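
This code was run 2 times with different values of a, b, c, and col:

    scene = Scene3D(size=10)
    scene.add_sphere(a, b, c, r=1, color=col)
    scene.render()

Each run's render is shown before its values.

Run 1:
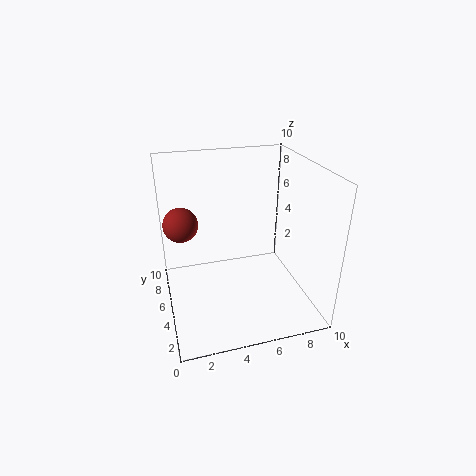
a = 1, b = 3, c = 7.5, col = 'brown'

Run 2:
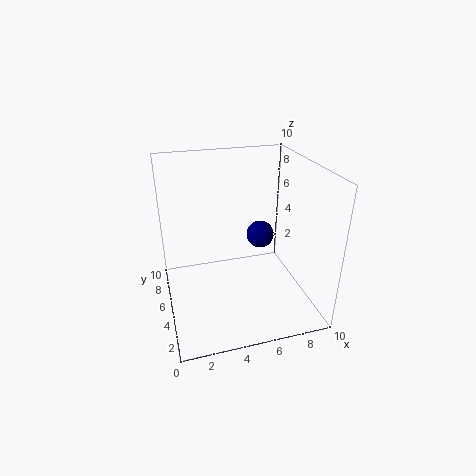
a = 7, b = 6, c = 4.5, col = 'navy'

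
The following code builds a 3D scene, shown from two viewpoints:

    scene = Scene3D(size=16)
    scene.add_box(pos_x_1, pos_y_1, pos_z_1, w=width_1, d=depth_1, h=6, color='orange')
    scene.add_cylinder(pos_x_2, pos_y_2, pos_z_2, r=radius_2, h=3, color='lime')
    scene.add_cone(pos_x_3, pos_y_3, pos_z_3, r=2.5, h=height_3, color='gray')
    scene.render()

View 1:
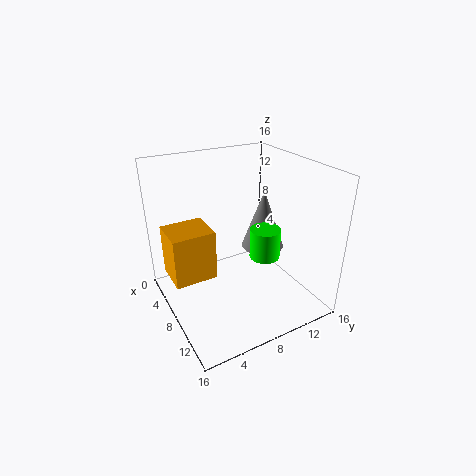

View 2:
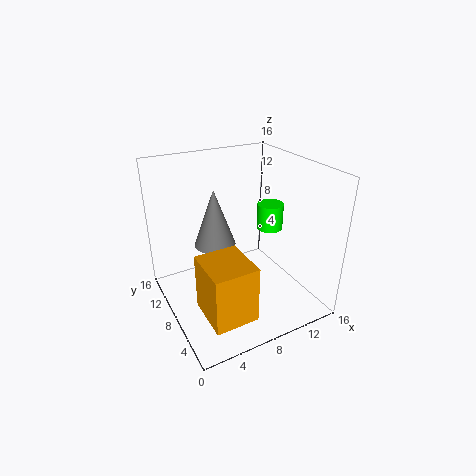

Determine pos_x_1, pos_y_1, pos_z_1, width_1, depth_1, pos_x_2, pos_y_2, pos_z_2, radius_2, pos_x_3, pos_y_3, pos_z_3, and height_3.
pos_x_1 = 2
pos_y_1 = 1
pos_z_1 = 2.5
width_1 = 4.5
depth_1 = 5
pos_x_2 = 12.5
pos_y_2 = 8.5
pos_z_2 = 8
radius_2 = 1.5
pos_x_3 = 7
pos_y_3 = 12
pos_z_3 = 5.5
height_3 = 7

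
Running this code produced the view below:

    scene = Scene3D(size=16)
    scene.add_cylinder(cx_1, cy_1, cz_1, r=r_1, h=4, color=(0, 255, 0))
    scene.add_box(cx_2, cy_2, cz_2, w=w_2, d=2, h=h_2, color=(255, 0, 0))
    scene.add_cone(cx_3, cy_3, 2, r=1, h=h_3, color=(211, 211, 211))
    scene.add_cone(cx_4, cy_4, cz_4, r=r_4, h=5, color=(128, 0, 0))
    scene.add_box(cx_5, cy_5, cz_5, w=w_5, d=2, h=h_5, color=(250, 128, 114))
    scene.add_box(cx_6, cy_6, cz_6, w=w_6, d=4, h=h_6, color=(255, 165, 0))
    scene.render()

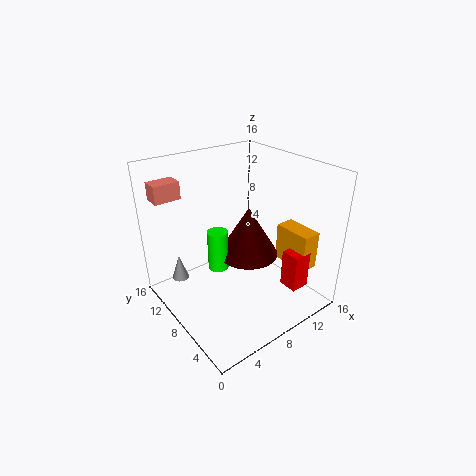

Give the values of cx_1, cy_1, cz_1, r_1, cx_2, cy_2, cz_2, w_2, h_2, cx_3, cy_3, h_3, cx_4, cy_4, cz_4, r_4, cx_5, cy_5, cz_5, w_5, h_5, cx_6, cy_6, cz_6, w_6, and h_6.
cx_1 = 4
cy_1 = 6
cz_1 = 7
r_1 = 1
cx_2 = 10
cy_2 = 1
cz_2 = 4
w_2 = 2
h_2 = 4
cx_3 = 3
cy_3 = 13
h_3 = 3
cx_4 = 7
cy_4 = 5
cz_4 = 8
r_4 = 3
cx_5 = 1
cy_5 = 13
cz_5 = 12
w_5 = 3
h_5 = 2
cx_6 = 11
cy_6 = 1
cz_6 = 6
w_6 = 2
h_6 = 4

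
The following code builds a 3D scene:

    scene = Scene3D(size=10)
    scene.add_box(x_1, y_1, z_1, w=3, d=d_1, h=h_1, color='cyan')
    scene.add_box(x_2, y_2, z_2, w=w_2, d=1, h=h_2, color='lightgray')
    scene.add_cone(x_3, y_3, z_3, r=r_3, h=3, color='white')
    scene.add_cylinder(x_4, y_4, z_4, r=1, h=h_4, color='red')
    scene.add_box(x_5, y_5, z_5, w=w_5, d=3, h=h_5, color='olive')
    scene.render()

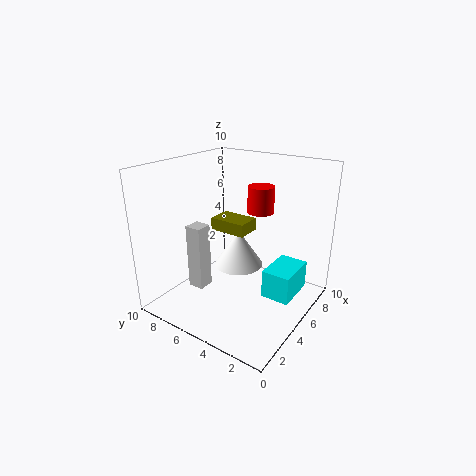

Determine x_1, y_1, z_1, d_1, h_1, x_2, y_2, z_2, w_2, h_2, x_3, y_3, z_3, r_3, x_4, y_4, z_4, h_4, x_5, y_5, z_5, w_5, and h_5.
x_1 = 5, y_1 = 1, z_1 = 1, d_1 = 2, h_1 = 2, x_2 = 1, y_2 = 5, z_2 = 3, w_2 = 1, h_2 = 4, x_3 = 8, y_3 = 7, z_3 = 1, r_3 = 2, x_4 = 8, y_4 = 5, z_4 = 6, h_4 = 2, x_5 = 7, y_5 = 6, z_5 = 4, w_5 = 2, h_5 = 1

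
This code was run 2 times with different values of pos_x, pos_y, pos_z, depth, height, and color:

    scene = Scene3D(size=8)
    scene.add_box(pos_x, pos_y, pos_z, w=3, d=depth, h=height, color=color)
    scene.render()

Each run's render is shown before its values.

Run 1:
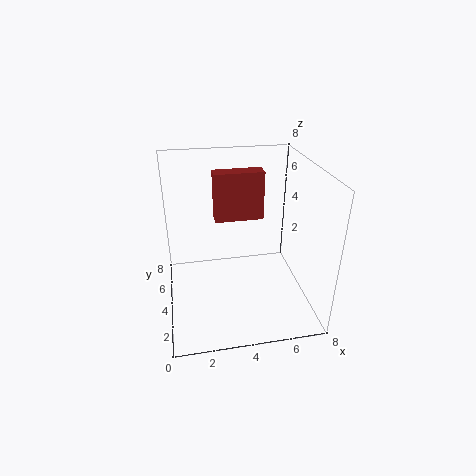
pos_x = 3
pos_y = 6
pos_z = 4
depth = 1
height = 3
color = 'brown'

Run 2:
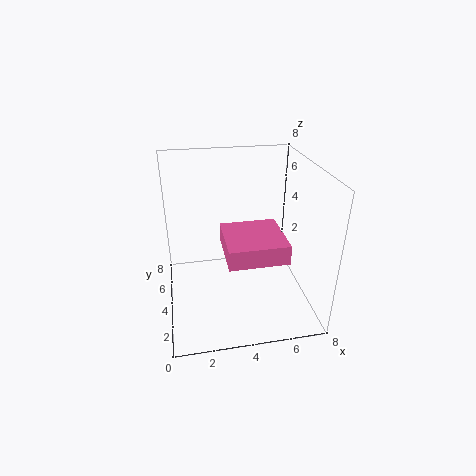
pos_x = 3
pos_y = 1
pos_z = 4
depth = 3
height = 1
color = 'hotpink'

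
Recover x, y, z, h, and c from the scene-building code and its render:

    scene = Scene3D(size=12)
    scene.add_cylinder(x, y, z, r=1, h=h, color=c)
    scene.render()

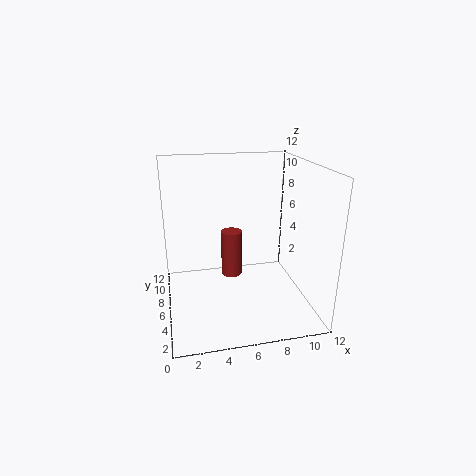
x = 6.25
y = 10
z = 0.5
h = 4.5
c = 'brown'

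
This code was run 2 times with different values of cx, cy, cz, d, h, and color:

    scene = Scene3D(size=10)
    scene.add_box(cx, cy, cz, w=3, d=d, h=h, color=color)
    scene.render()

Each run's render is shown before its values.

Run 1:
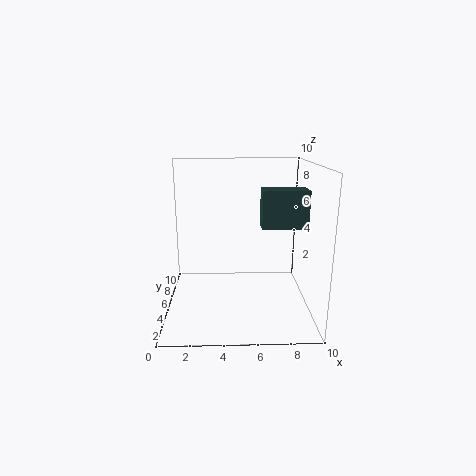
cx = 6.5, cy = 3.5, cz = 6, d = 1.5, h = 2.5, color = 'darkslategray'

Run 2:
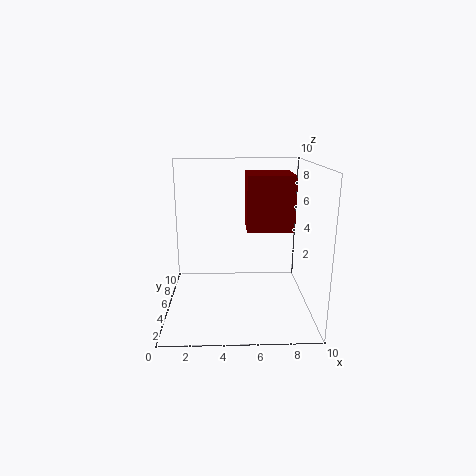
cx = 5.5, cy = 3, cz = 6, d = 3, h = 3.5, color = 'maroon'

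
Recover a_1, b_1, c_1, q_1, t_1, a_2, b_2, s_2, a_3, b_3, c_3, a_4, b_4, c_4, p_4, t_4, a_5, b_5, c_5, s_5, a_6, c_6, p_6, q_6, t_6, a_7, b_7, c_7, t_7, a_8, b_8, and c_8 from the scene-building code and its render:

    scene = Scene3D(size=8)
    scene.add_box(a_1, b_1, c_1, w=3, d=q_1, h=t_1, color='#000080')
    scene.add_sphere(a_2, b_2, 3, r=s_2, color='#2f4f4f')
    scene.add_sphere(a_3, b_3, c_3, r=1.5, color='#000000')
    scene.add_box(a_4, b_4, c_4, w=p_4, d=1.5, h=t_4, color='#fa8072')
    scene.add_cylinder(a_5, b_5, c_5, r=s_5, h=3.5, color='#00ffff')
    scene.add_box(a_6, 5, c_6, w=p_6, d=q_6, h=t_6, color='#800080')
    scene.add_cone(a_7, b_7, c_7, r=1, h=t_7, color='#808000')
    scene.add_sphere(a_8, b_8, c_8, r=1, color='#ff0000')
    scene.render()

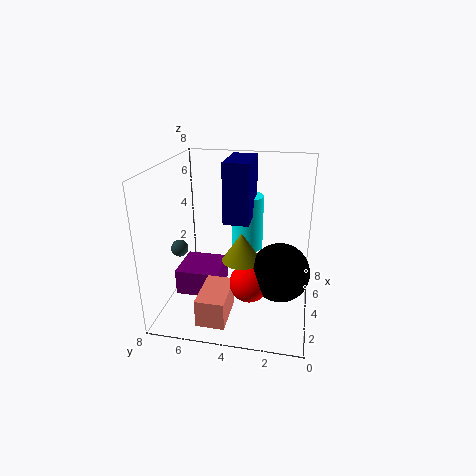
a_1 = 4.5
b_1 = 3.5
c_1 = 4.5
q_1 = 1.5
t_1 = 3.5
a_2 = 4
b_2 = 7.5
s_2 = 0.5
a_3 = 2.5
b_3 = 1.5
c_3 = 3
a_4 = 0.5
b_4 = 4
c_4 = 0.5
p_4 = 2.5
t_4 = 1.5
a_5 = 7
b_5 = 4
c_5 = 2
s_5 = 1
a_6 = 3
c_6 = 0.5
p_6 = 2.5
q_6 = 2.5
t_6 = 1.5
a_7 = 2.5
b_7 = 3.5
c_7 = 3.5
t_7 = 1.5
a_8 = 2
b_8 = 3
c_8 = 2.5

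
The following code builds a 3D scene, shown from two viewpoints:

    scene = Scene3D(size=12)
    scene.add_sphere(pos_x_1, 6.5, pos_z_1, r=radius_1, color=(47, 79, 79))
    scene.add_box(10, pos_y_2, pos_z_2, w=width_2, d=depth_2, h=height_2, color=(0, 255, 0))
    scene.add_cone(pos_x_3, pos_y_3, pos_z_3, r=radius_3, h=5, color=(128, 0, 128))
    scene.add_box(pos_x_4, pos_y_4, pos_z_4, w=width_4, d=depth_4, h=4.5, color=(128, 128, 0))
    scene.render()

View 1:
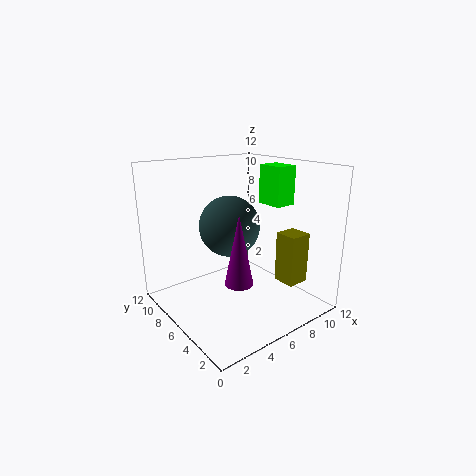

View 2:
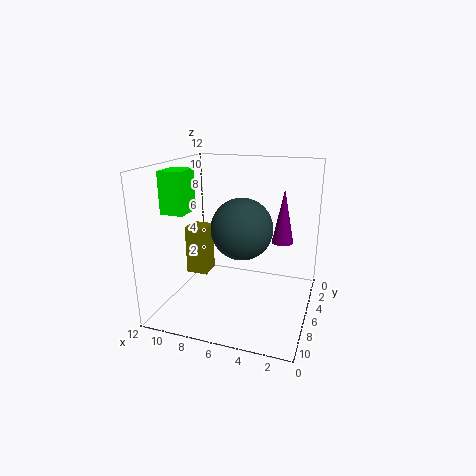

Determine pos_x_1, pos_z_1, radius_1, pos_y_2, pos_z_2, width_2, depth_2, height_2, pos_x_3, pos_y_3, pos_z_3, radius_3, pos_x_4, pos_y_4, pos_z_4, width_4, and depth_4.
pos_x_1 = 5.5; pos_z_1 = 7; radius_1 = 2.5; pos_y_2 = 5.5; pos_z_2 = 8; width_2 = 2; depth_2 = 2.5; height_2 = 3.5; pos_x_3 = 3; pos_y_3 = 2; pos_z_3 = 4.5; radius_3 = 1; pos_x_4 = 9.5; pos_y_4 = 3; pos_z_4 = 1.5; width_4 = 2; depth_4 = 2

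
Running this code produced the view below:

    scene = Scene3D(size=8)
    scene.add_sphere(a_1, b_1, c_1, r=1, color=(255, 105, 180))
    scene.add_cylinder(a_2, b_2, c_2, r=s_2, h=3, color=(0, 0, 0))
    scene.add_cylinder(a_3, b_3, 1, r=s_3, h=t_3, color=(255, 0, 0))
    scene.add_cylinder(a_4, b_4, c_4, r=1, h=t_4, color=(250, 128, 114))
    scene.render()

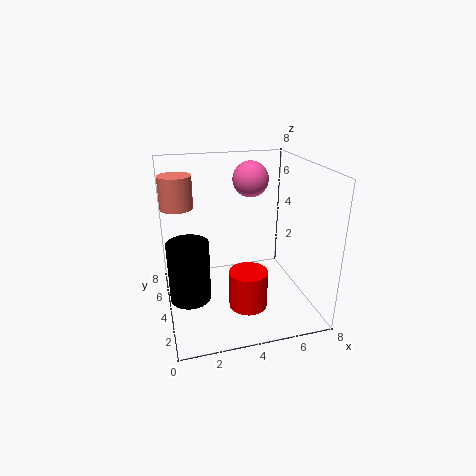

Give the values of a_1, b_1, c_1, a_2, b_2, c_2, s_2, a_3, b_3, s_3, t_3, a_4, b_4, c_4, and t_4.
a_1 = 5
b_1 = 5
c_1 = 7
a_2 = 1
b_2 = 2
c_2 = 2
s_2 = 1
a_3 = 4
b_3 = 2
s_3 = 1
t_3 = 2
a_4 = 1
b_4 = 7
c_4 = 5
t_4 = 2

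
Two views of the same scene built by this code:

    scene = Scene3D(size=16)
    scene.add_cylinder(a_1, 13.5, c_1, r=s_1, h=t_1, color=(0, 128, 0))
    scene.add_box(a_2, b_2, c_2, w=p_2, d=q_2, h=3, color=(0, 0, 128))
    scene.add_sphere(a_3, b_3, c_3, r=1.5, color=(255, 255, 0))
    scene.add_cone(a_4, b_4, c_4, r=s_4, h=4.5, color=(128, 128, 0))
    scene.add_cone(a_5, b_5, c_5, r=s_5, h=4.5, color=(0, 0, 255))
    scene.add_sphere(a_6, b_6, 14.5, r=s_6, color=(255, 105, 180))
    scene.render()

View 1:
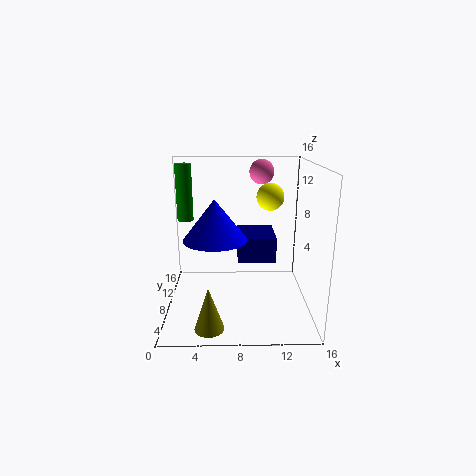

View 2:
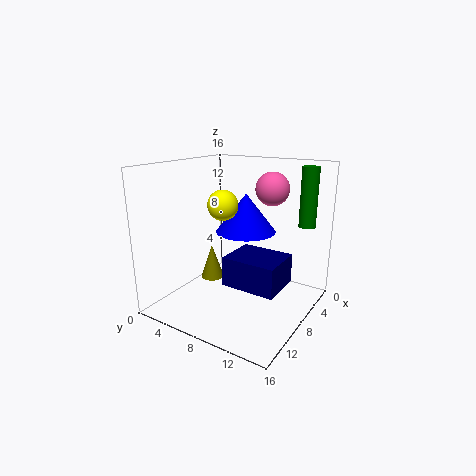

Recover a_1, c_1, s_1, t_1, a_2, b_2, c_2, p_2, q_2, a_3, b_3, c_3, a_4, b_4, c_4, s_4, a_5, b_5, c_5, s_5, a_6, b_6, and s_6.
a_1 = 1.5
c_1 = 8.5
s_1 = 1
t_1 = 7
a_2 = 8
b_2 = 9
c_2 = 4.5
p_2 = 4.5
q_2 = 5.5
a_3 = 11.5
b_3 = 8.5
c_3 = 12.5
a_4 = 5
b_4 = 2
c_4 = 0.5
s_4 = 1.5
a_5 = 5.5
b_5 = 7.5
c_5 = 8
s_5 = 3.5
a_6 = 11
b_6 = 13.5
s_6 = 1.5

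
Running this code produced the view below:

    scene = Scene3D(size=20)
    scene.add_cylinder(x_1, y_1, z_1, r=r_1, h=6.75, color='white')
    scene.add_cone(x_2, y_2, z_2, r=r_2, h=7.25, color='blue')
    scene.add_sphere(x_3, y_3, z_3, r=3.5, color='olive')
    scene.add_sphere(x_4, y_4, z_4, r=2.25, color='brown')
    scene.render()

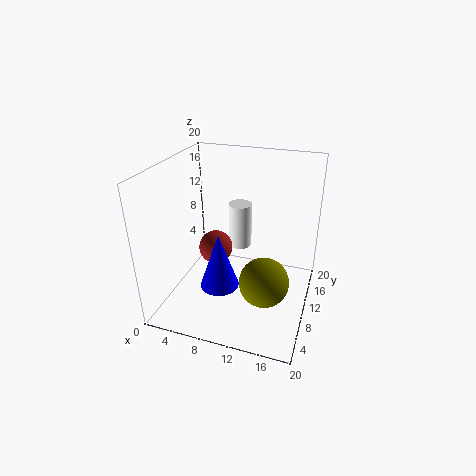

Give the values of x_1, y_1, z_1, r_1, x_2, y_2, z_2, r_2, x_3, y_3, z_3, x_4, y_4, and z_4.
x_1 = 8.75
y_1 = 14.75
z_1 = 6.25
r_1 = 1.75
x_2 = 9.25
y_2 = 4.75
z_2 = 5.75
r_2 = 2.5
x_3 = 14.25
y_3 = 8.75
z_3 = 4.25
x_4 = 7.5
y_4 = 8
z_4 = 9.25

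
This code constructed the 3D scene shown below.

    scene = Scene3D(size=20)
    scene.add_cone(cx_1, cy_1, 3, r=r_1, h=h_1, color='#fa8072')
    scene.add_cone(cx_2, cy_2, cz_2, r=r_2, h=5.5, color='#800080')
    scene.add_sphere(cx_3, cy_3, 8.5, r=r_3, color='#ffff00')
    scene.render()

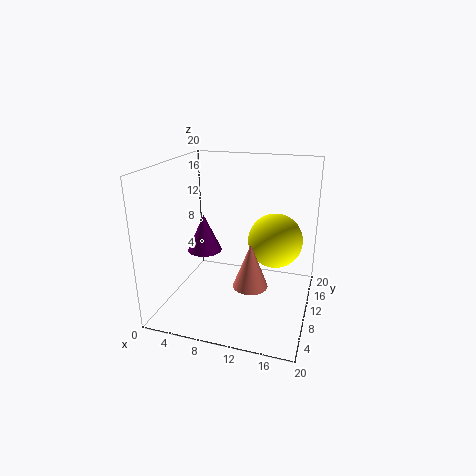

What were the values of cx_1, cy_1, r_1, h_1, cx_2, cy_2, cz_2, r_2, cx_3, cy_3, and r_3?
cx_1 = 12; cy_1 = 9.5; r_1 = 2.5; h_1 = 6.5; cx_2 = 4.5; cy_2 = 11; cz_2 = 7; r_2 = 2.5; cx_3 = 14.5; cy_3 = 14; r_3 = 4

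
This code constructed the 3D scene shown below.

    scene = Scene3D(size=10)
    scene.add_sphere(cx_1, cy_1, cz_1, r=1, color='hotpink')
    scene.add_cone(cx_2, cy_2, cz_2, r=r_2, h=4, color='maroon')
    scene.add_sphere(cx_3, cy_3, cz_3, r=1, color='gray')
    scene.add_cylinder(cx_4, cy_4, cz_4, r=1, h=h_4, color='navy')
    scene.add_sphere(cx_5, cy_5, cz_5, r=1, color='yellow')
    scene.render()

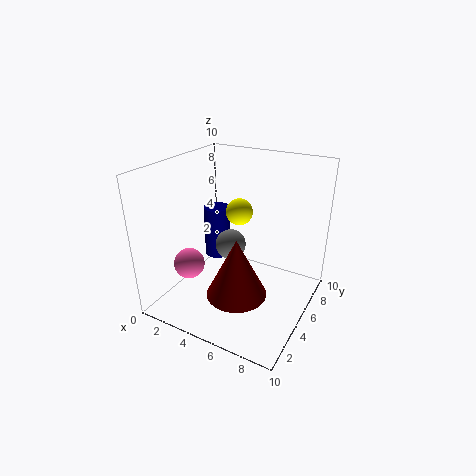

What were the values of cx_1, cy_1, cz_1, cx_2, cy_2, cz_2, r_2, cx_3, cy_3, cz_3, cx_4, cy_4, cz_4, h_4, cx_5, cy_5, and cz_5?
cx_1 = 3; cy_1 = 2; cz_1 = 4; cx_2 = 6; cy_2 = 3; cz_2 = 2; r_2 = 2; cx_3 = 5; cy_3 = 4; cz_3 = 5; cx_4 = 2; cy_4 = 7; cz_4 = 2; h_4 = 4; cx_5 = 4; cy_5 = 7; cz_5 = 6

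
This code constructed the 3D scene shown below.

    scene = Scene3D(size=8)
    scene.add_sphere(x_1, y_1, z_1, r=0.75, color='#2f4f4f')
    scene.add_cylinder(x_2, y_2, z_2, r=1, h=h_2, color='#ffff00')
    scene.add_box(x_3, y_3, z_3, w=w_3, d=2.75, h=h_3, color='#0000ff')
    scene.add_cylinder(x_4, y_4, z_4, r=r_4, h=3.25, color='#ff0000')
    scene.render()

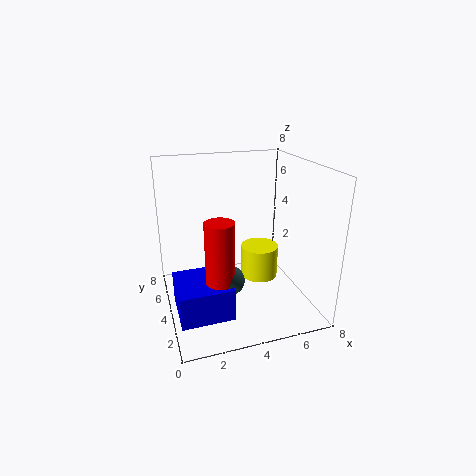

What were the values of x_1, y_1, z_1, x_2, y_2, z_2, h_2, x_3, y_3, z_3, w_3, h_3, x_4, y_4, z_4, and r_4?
x_1 = 3; y_1 = 2.25; z_1 = 2.5; x_2 = 5; y_2 = 3.25; z_2 = 2; h_2 = 1.75; x_3 = 0.25; y_3 = 1.25; z_3 = 0.75; w_3 = 2.75; h_3 = 1.75; x_4 = 2.5; y_4 = 2.25; z_4 = 2.5; r_4 = 0.75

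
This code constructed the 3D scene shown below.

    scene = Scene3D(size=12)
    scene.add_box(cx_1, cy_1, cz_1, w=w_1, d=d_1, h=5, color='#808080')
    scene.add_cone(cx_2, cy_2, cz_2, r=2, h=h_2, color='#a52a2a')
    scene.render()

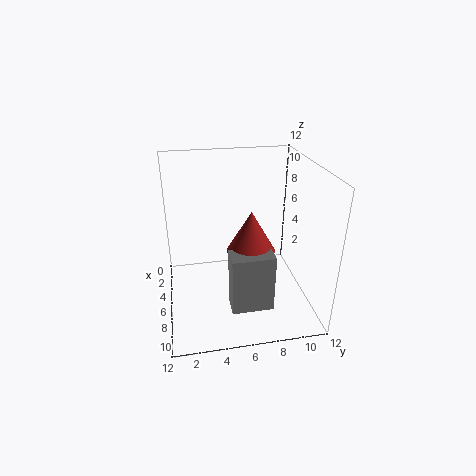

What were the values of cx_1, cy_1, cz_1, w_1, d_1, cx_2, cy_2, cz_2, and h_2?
cx_1 = 7
cy_1 = 5
cz_1 = 0.5
w_1 = 2
d_1 = 3.5
cx_2 = 6.5
cy_2 = 7
cz_2 = 5
h_2 = 3.5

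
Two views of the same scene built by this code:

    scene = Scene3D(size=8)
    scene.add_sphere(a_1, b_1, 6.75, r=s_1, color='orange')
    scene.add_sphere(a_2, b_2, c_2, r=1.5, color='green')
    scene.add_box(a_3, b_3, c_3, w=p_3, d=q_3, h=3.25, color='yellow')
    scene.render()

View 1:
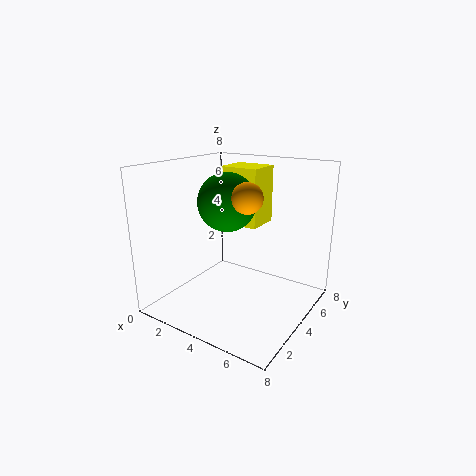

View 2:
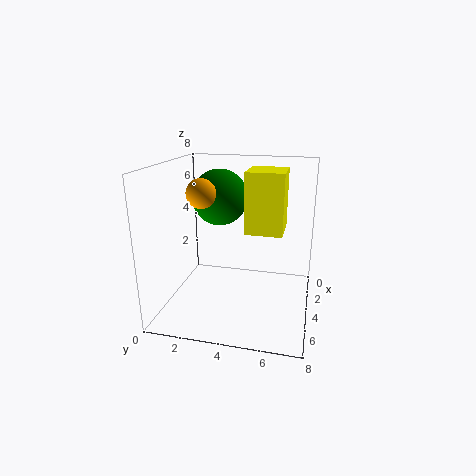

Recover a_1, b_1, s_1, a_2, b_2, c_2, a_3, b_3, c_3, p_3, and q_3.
a_1 = 5.5
b_1 = 2.5
s_1 = 0.75
a_2 = 4
b_2 = 3
c_2 = 6.25
a_3 = 2.5
b_3 = 4.5
c_3 = 4.5
p_3 = 2.25
q_3 = 2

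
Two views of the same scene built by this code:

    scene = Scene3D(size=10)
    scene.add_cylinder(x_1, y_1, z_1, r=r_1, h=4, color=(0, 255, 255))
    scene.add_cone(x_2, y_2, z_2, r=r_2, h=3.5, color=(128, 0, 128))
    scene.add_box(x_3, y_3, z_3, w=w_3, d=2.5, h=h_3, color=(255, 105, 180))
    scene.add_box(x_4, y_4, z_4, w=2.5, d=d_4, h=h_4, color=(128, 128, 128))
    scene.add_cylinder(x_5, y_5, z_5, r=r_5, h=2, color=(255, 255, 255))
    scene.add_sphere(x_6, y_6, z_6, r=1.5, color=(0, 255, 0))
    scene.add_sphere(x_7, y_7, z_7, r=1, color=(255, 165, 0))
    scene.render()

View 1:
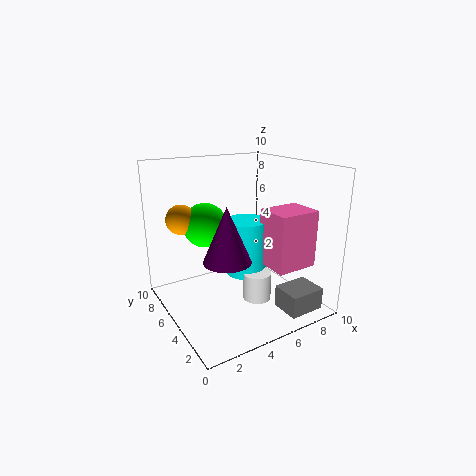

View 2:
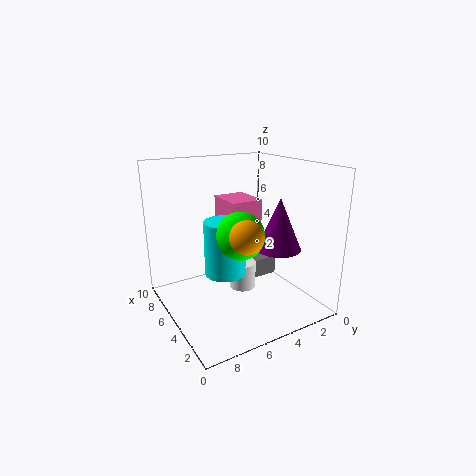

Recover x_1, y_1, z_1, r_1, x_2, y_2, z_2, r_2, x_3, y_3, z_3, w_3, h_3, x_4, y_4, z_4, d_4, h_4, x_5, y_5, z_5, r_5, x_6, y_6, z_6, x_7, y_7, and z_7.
x_1 = 6, y_1 = 5.5, z_1 = 2, r_1 = 1.5, x_2 = 3, y_2 = 3, z_2 = 4.5, r_2 = 1.5, x_3 = 6.5, y_3 = 2, z_3 = 3, w_3 = 3, h_3 = 4, x_4 = 6.5, y_4 = 0.5, z_4 = 0.5, d_4 = 2, h_4 = 1.5, x_5 = 6, y_5 = 4, z_5 = 0.5, r_5 = 1, x_6 = 3, y_6 = 6, z_6 = 6, x_7 = 1.5, y_7 = 6.5, z_7 = 6.5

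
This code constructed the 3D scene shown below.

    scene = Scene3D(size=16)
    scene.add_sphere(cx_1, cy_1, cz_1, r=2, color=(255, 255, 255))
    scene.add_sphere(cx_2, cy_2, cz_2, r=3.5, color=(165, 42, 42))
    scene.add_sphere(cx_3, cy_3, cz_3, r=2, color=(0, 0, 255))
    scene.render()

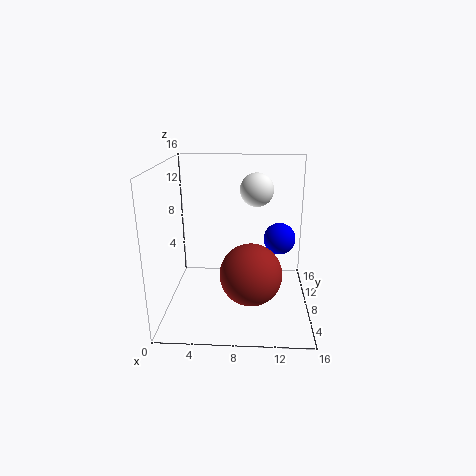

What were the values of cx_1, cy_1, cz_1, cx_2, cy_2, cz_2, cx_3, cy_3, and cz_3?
cx_1 = 10, cy_1 = 12, cz_1 = 12.5, cx_2 = 9.5, cy_2 = 7, cz_2 = 4, cx_3 = 13, cy_3 = 13, cz_3 = 6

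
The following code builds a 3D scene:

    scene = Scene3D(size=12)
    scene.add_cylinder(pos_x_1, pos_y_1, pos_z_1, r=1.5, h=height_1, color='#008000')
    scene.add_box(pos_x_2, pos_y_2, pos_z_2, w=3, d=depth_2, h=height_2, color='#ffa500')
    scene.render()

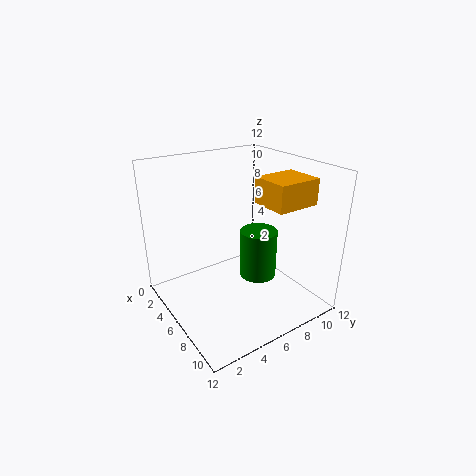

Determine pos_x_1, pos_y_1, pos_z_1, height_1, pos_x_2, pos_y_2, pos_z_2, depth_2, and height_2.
pos_x_1 = 7.5; pos_y_1 = 7; pos_z_1 = 3; height_1 = 4; pos_x_2 = 7.5; pos_y_2 = 6.5; pos_z_2 = 9.5; depth_2 = 3.5; height_2 = 2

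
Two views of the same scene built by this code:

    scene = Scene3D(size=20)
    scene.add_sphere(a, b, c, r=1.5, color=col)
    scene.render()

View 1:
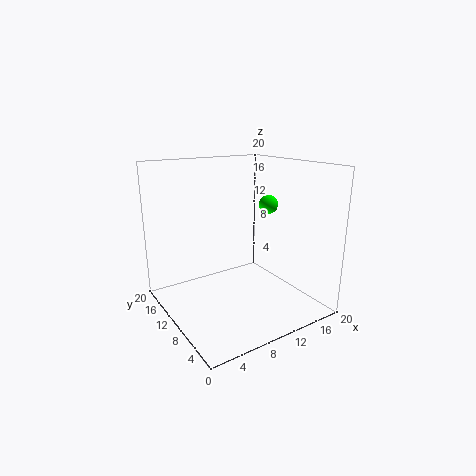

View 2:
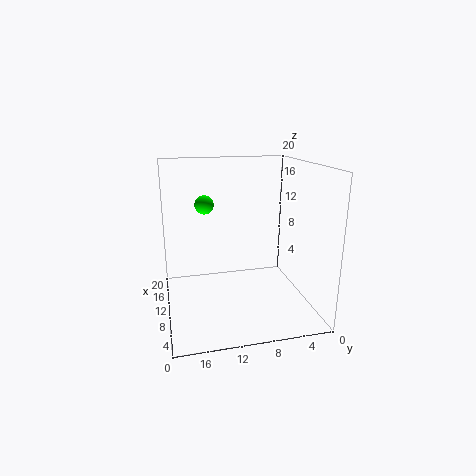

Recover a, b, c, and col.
a = 18
b = 13.5
c = 13
col = 'lime'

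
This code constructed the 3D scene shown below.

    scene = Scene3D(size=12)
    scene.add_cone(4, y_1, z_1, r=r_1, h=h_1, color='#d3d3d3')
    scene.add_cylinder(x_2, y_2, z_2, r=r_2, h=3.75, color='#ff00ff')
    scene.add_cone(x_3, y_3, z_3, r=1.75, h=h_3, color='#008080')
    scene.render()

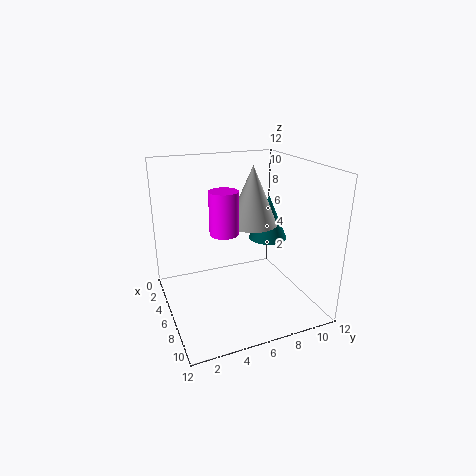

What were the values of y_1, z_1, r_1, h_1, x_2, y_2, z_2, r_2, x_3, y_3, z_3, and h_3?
y_1 = 8.25, z_1 = 6.25, r_1 = 2.25, h_1 = 5.25, x_2 = 4.75, y_2 = 5.25, z_2 = 6, r_2 = 1.25, x_3 = 4.25, y_3 = 9.75, z_3 = 4.75, h_3 = 4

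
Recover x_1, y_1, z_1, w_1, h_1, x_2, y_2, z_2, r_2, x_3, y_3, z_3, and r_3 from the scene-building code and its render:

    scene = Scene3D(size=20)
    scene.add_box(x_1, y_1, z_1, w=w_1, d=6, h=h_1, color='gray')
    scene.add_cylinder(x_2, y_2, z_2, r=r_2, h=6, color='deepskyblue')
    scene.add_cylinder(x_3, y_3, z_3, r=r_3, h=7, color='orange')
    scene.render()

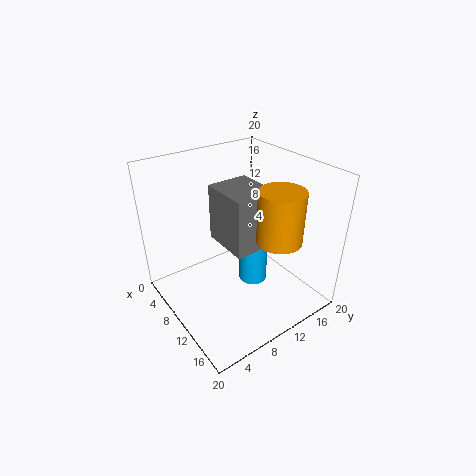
x_1 = 6, y_1 = 8, z_1 = 9, w_1 = 7, h_1 = 8, x_2 = 11, y_2 = 12, z_2 = 3, r_2 = 2, x_3 = 15, y_3 = 13, z_3 = 11, r_3 = 3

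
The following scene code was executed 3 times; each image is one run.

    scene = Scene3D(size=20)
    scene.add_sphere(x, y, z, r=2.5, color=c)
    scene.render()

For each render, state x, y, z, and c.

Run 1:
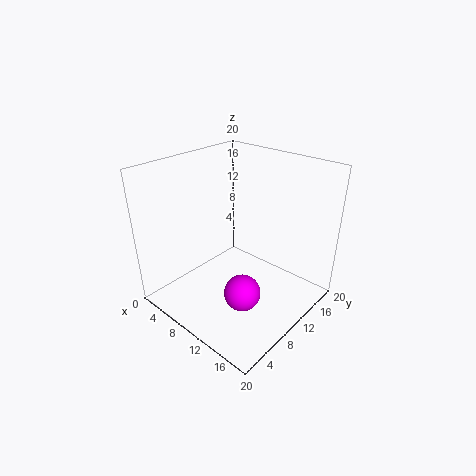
x = 13, y = 7.5, z = 3.5, c = 'magenta'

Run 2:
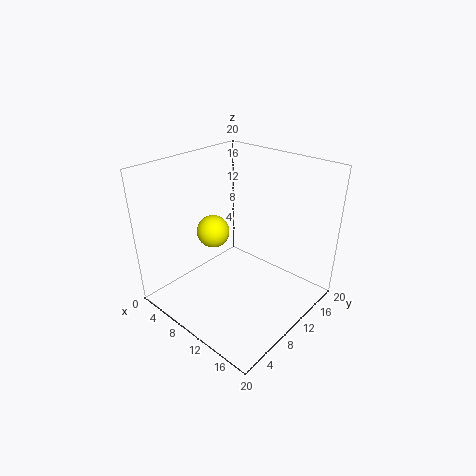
x = 4, y = 11, z = 8.5, c = 'yellow'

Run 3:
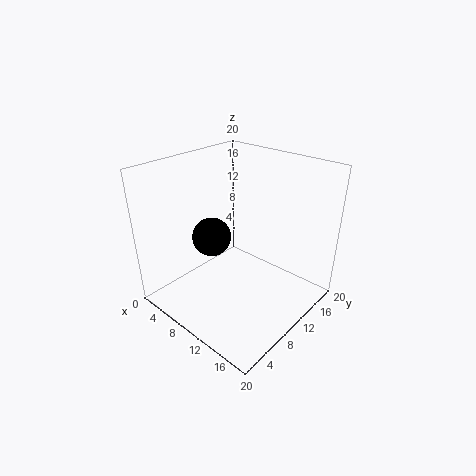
x = 9, y = 6, z = 11.5, c = 'black'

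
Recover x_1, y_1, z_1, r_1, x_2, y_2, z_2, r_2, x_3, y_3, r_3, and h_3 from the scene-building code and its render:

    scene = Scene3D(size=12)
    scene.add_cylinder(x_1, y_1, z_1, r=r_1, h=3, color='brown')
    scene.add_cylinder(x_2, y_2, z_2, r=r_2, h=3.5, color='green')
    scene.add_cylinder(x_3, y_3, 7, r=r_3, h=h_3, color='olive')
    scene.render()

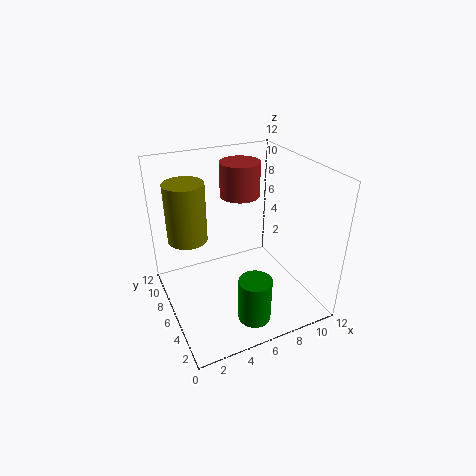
x_1 = 7.5, y_1 = 8.75, z_1 = 8.5, r_1 = 1.75, x_2 = 5.25, y_2 = 1.5, z_2 = 1.5, r_2 = 1.25, x_3 = 1.75, y_3 = 6, r_3 = 1.5, h_3 = 4.5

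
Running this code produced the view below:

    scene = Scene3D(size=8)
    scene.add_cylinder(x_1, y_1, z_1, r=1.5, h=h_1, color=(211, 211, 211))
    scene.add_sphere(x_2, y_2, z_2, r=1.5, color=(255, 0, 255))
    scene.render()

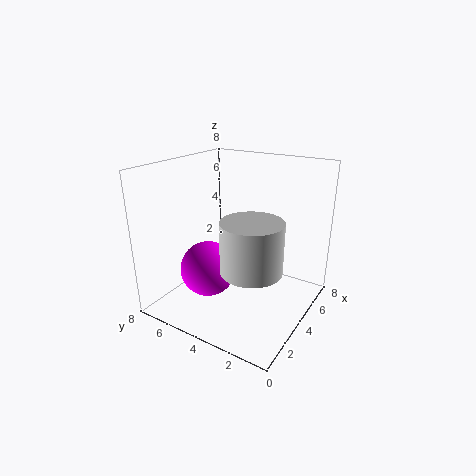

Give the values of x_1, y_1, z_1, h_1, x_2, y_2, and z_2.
x_1 = 2, y_1 = 2, z_1 = 3.5, h_1 = 2.5, x_2 = 2.5, y_2 = 5, z_2 = 2.5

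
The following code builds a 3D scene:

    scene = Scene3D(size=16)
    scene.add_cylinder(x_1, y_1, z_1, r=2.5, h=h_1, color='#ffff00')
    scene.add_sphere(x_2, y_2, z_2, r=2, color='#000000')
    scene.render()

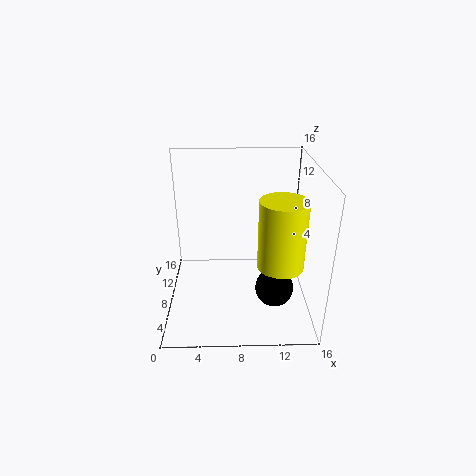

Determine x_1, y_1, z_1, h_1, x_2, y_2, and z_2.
x_1 = 12.5; y_1 = 5.75; z_1 = 5.75; h_1 = 7.5; x_2 = 11.75; y_2 = 4.25; z_2 = 4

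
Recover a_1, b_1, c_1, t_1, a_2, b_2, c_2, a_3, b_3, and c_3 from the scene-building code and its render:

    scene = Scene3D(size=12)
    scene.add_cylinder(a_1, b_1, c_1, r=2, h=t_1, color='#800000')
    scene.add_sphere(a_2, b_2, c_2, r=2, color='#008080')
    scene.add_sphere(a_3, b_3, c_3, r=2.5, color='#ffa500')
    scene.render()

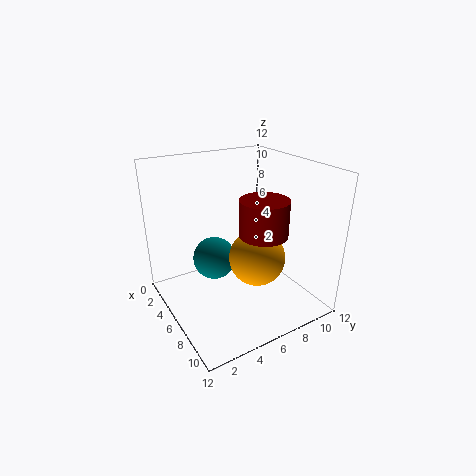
a_1 = 7.5; b_1 = 7.5; c_1 = 6.5; t_1 = 3; a_2 = 2.5; b_2 = 5.5; c_2 = 2.5; a_3 = 6; b_3 = 8; c_3 = 3.5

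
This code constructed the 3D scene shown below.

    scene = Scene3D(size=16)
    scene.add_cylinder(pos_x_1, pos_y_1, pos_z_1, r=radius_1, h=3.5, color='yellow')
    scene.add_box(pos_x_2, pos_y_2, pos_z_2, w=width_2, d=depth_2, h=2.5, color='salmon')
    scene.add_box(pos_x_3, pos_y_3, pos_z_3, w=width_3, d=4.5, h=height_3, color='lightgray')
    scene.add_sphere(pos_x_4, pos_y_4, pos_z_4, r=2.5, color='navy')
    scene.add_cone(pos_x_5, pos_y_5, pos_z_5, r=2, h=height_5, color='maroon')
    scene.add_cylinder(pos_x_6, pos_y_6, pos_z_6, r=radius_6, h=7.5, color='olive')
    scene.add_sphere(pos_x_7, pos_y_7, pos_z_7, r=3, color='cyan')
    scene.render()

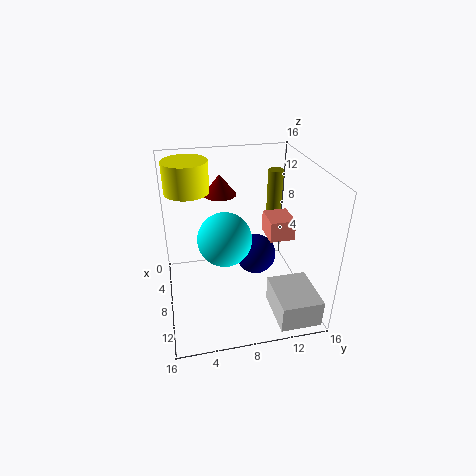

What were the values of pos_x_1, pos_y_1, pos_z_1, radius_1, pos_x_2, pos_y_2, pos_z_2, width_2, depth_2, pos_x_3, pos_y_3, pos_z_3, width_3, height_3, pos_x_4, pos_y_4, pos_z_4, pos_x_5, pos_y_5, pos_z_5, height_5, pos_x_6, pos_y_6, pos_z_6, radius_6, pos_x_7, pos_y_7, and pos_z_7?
pos_x_1 = 4.5
pos_y_1 = 3
pos_z_1 = 12.5
radius_1 = 2.5
pos_x_2 = 4
pos_y_2 = 12
pos_z_2 = 6.5
width_2 = 3.5
depth_2 = 3
pos_x_3 = 10
pos_y_3 = 11
pos_z_3 = 0.5
width_3 = 5.5
height_3 = 3
pos_x_4 = 5
pos_y_4 = 11
pos_z_4 = 3.5
pos_x_5 = 2.5
pos_y_5 = 7
pos_z_5 = 11
height_5 = 2.5
pos_x_6 = 1
pos_y_6 = 14.5
pos_z_6 = 5.5
radius_6 = 1
pos_x_7 = 8
pos_y_7 = 6.5
pos_z_7 = 8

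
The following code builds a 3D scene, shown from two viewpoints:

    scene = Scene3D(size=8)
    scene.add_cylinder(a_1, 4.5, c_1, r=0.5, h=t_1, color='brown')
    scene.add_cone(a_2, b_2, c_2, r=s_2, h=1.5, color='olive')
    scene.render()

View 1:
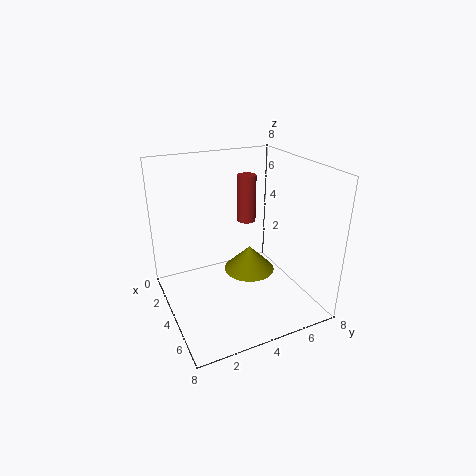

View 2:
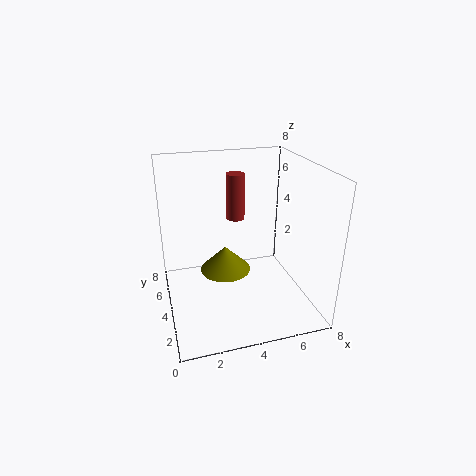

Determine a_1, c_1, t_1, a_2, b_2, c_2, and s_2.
a_1 = 4
c_1 = 5
t_1 = 2.5
a_2 = 3.5
b_2 = 5
c_2 = 1.5
s_2 = 1.5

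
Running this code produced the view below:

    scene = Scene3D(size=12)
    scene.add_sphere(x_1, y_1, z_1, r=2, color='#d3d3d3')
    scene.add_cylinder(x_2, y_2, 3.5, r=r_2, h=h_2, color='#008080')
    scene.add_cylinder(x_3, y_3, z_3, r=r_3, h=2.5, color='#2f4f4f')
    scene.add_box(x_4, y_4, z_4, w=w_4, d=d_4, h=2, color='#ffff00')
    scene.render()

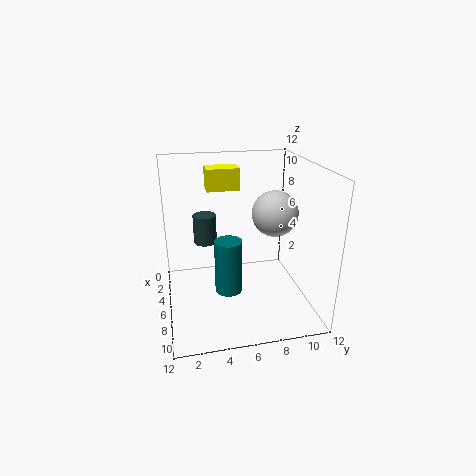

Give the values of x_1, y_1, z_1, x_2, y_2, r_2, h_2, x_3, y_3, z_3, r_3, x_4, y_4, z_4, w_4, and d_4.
x_1 = 5
y_1 = 9.5
z_1 = 7.5
x_2 = 9.5
y_2 = 4.5
r_2 = 1
h_2 = 4
x_3 = 4
y_3 = 3.5
z_3 = 5
r_3 = 1
x_4 = 0.5
y_4 = 4
z_4 = 9
w_4 = 2
d_4 = 3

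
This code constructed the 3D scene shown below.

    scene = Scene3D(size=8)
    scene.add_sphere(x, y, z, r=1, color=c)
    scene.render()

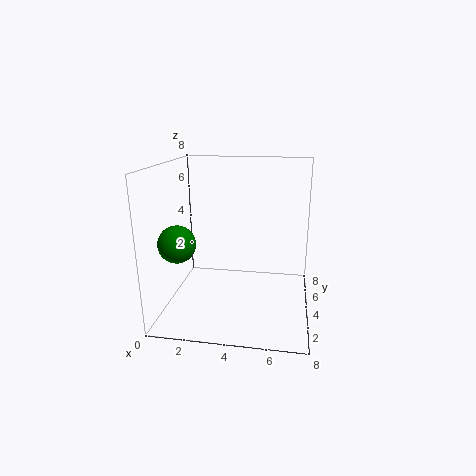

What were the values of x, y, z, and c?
x = 1; y = 2.5; z = 4; c = 'green'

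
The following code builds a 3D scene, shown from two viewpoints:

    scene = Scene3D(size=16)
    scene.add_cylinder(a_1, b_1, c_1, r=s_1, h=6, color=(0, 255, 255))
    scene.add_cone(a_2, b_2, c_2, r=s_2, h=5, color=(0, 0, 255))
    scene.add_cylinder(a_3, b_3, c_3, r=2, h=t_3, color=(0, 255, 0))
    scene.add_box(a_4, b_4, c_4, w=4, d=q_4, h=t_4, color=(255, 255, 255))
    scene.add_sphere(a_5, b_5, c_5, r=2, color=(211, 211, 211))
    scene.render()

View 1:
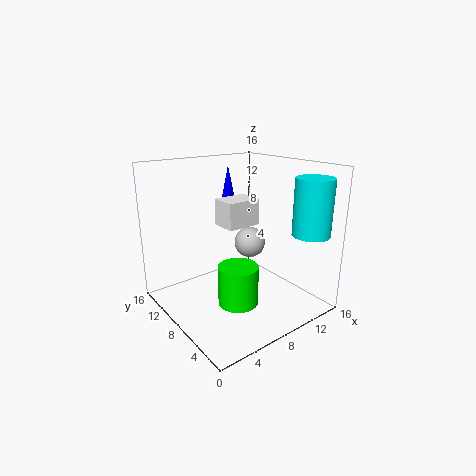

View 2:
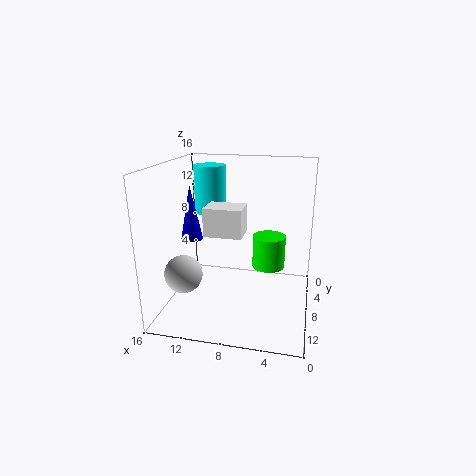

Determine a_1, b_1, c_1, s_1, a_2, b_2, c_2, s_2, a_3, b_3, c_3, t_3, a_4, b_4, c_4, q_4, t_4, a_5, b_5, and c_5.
a_1 = 13, b_1 = 2, c_1 = 9, s_1 = 2, a_2 = 11, b_2 = 14, c_2 = 10, s_2 = 1, a_3 = 5, b_3 = 4, c_3 = 3, t_3 = 4, a_4 = 7, b_4 = 8, c_4 = 9, q_4 = 3, t_4 = 3, a_5 = 13, b_5 = 12, c_5 = 5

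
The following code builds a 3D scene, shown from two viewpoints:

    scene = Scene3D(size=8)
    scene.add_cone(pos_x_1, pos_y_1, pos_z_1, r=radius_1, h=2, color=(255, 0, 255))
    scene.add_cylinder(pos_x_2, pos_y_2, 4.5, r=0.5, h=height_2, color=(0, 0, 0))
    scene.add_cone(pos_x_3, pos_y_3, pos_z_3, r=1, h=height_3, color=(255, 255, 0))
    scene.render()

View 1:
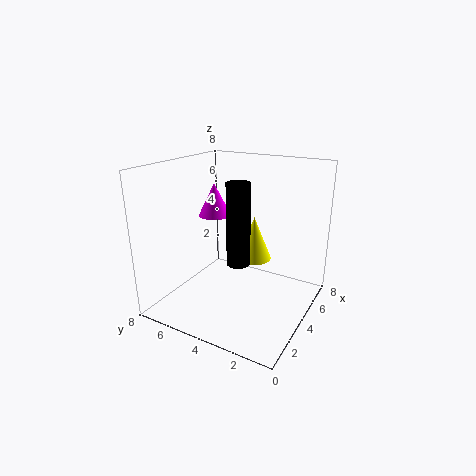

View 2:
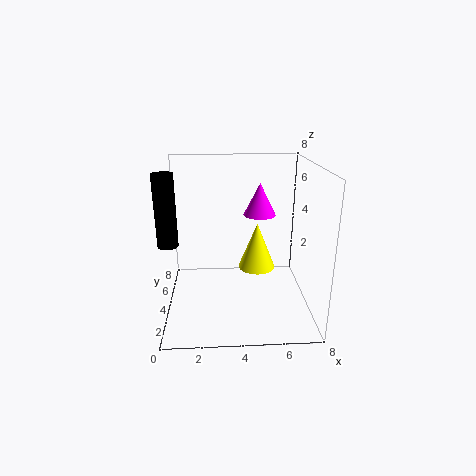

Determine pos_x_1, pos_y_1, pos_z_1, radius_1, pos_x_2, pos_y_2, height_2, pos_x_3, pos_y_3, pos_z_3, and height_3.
pos_x_1 = 5.5; pos_y_1 = 6.5; pos_z_1 = 4.5; radius_1 = 1; pos_x_2 = 0.5; pos_y_2 = 2; height_2 = 3.5; pos_x_3 = 5; pos_y_3 = 3.5; pos_z_3 = 2.5; height_3 = 2.5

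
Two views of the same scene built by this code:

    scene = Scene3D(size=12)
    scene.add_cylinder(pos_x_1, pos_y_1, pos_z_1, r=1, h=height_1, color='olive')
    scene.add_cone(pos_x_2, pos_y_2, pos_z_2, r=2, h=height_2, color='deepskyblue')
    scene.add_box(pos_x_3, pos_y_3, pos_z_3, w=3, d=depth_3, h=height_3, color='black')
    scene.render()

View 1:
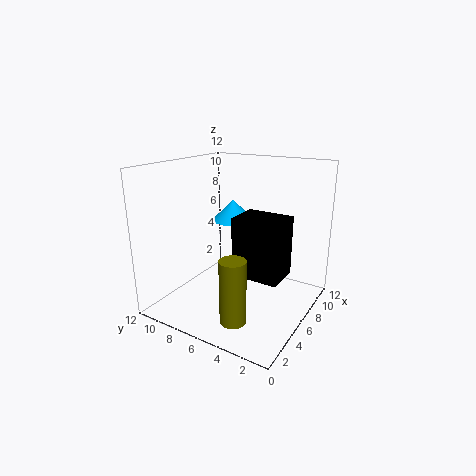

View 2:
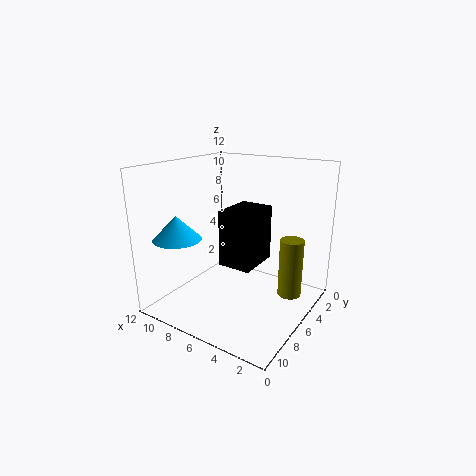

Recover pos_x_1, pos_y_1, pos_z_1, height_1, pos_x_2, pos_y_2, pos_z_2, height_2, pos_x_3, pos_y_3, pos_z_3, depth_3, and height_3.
pos_x_1 = 2; pos_y_1 = 4; pos_z_1 = 1; height_1 = 5; pos_x_2 = 10; pos_y_2 = 9; pos_z_2 = 6; height_2 = 2; pos_x_3 = 5; pos_y_3 = 2; pos_z_3 = 3; depth_3 = 4; height_3 = 5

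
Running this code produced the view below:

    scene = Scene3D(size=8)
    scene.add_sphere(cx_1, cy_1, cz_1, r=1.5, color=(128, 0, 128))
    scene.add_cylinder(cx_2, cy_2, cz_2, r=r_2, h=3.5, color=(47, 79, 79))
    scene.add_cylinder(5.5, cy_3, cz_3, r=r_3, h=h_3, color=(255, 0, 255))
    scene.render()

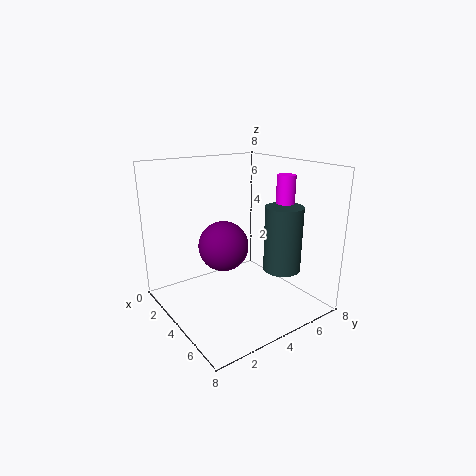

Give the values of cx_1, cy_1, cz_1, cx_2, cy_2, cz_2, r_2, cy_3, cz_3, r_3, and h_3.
cx_1 = 2.5
cy_1 = 4
cz_1 = 3
cx_2 = 6
cy_2 = 5.5
cz_2 = 2.5
r_2 = 1
cy_3 = 6
cz_3 = 5.5
r_3 = 0.5
h_3 = 2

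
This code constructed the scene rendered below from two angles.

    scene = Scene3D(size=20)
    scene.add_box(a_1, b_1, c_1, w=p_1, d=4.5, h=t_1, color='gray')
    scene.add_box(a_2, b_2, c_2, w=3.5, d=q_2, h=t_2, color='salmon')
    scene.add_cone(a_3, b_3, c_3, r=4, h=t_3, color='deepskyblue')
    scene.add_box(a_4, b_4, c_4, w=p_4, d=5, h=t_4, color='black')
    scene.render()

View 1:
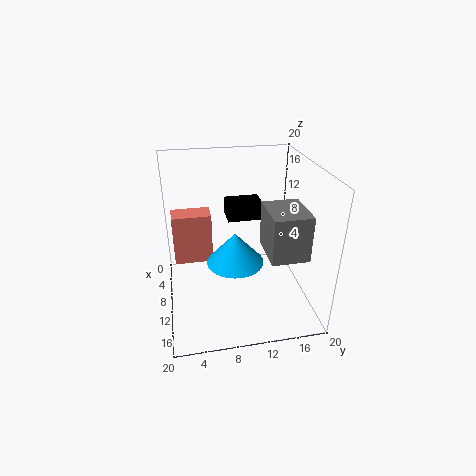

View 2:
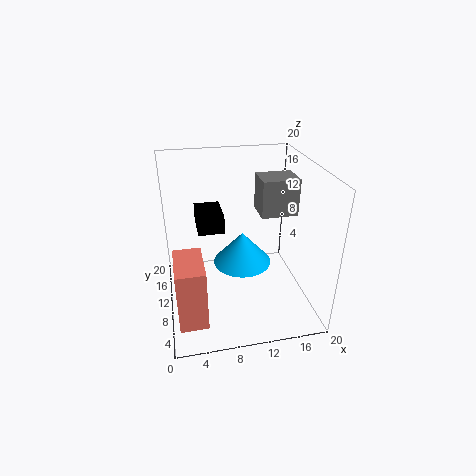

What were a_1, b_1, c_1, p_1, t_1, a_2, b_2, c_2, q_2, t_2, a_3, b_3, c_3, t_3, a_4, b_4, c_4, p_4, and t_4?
a_1 = 14
b_1 = 12
c_1 = 11.5
p_1 = 5.5
t_1 = 5.5
a_2 = 1
b_2 = 1
c_2 = 3
q_2 = 6
t_2 = 8
a_3 = 10.5
b_3 = 9.5
c_3 = 6.5
t_3 = 4.5
a_4 = 4.5
b_4 = 9
c_4 = 11.5
p_4 = 3.5
t_4 = 2.5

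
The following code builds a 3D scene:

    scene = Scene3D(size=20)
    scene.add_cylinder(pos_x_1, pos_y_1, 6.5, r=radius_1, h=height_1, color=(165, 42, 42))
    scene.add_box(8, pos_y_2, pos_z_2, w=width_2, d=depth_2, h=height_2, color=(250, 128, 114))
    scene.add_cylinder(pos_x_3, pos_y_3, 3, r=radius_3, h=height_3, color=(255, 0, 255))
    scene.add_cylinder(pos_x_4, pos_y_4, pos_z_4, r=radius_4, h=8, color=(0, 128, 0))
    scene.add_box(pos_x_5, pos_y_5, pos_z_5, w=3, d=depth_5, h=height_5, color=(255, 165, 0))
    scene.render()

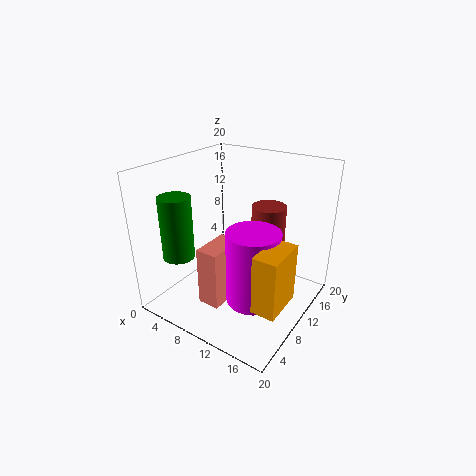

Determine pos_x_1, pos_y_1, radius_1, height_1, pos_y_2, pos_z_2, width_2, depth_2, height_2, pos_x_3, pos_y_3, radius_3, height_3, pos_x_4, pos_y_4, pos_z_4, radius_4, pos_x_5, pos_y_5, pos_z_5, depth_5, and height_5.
pos_x_1 = 12
pos_y_1 = 15
radius_1 = 2.5
height_1 = 7
pos_y_2 = 3.5
pos_z_2 = 2.5
width_2 = 3
depth_2 = 5.5
height_2 = 8
pos_x_3 = 14
pos_y_3 = 7.5
radius_3 = 3.5
height_3 = 10
pos_x_4 = 6
pos_y_4 = 2.5
pos_z_4 = 9.5
radius_4 = 2
pos_x_5 = 16.5
pos_y_5 = 3
pos_z_5 = 5
depth_5 = 5.5
height_5 = 7.5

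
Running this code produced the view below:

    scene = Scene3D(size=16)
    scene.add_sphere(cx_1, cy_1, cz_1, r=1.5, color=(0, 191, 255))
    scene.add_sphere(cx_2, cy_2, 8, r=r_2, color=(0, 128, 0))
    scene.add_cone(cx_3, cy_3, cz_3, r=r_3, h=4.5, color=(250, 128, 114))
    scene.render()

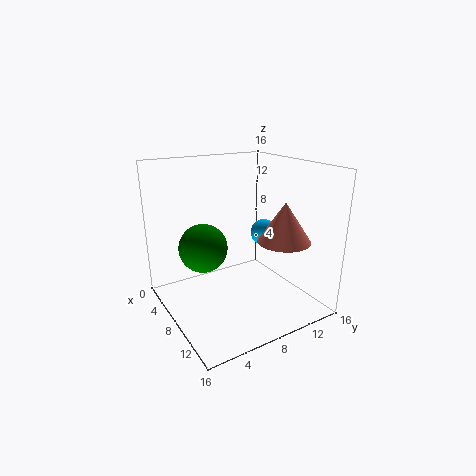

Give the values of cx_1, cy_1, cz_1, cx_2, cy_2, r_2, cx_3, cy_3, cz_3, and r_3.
cx_1 = 8; cy_1 = 11.5; cz_1 = 8; cx_2 = 8.5; cy_2 = 3.5; r_2 = 2.5; cx_3 = 10.5; cy_3 = 12.5; cz_3 = 7.5; r_3 = 3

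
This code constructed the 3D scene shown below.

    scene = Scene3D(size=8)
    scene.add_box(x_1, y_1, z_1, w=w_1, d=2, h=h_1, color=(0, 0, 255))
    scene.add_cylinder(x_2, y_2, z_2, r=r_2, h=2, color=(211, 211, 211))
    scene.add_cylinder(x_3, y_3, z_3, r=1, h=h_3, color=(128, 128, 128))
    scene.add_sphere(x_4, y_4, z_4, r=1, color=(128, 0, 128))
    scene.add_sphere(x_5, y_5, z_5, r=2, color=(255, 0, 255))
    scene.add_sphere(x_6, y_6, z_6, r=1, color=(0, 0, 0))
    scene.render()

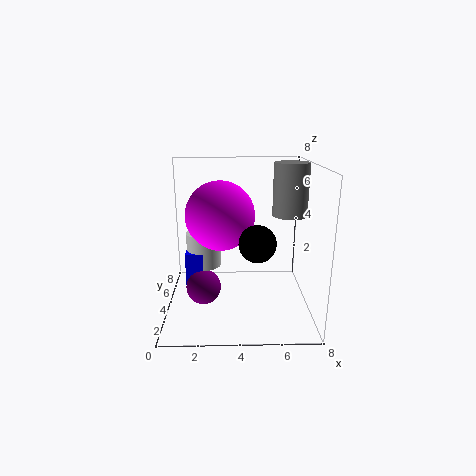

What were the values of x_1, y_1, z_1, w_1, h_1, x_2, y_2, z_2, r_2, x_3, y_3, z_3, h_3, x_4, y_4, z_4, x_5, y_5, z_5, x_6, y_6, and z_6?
x_1 = 1, y_1 = 4, z_1 = 1, w_1 = 1, h_1 = 2, x_2 = 2, y_2 = 5, z_2 = 2, r_2 = 1, x_3 = 7, y_3 = 5, z_3 = 5, h_3 = 3, x_4 = 2, y_4 = 4, z_4 = 1, x_5 = 3, y_5 = 5, z_5 = 5, x_6 = 5, y_6 = 3, z_6 = 4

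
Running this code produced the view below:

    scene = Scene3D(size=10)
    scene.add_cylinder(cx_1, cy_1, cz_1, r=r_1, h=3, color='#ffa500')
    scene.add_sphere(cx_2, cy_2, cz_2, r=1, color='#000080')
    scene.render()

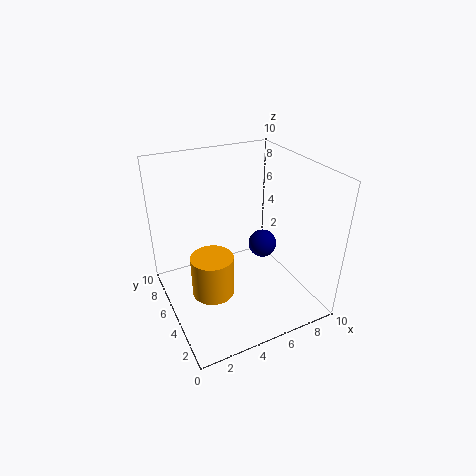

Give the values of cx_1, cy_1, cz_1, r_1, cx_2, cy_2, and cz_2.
cx_1 = 3
cy_1 = 5
cz_1 = 1
r_1 = 1.5
cx_2 = 7
cy_2 = 5
cz_2 = 4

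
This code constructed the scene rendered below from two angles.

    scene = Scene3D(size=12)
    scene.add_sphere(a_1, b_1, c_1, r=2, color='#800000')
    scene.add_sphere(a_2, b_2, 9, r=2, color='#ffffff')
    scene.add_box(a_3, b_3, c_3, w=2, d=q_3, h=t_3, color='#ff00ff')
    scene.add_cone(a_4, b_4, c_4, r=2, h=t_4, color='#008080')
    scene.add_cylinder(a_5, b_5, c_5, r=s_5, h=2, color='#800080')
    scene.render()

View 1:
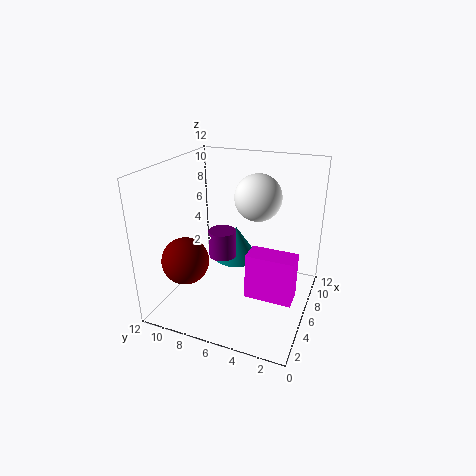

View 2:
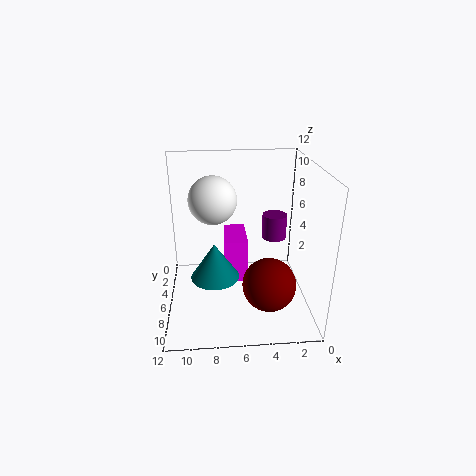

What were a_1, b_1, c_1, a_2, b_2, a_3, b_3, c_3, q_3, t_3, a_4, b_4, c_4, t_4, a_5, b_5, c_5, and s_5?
a_1 = 4
b_1 = 10
c_1 = 4
a_2 = 8
b_2 = 5
a_3 = 5
b_3 = 1
c_3 = 1
q_3 = 4
t_3 = 4
a_4 = 8
b_4 = 7
c_4 = 3
t_4 = 3
a_5 = 3
b_5 = 6
c_5 = 6
s_5 = 1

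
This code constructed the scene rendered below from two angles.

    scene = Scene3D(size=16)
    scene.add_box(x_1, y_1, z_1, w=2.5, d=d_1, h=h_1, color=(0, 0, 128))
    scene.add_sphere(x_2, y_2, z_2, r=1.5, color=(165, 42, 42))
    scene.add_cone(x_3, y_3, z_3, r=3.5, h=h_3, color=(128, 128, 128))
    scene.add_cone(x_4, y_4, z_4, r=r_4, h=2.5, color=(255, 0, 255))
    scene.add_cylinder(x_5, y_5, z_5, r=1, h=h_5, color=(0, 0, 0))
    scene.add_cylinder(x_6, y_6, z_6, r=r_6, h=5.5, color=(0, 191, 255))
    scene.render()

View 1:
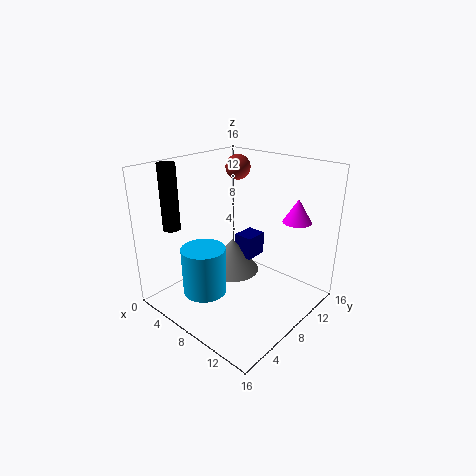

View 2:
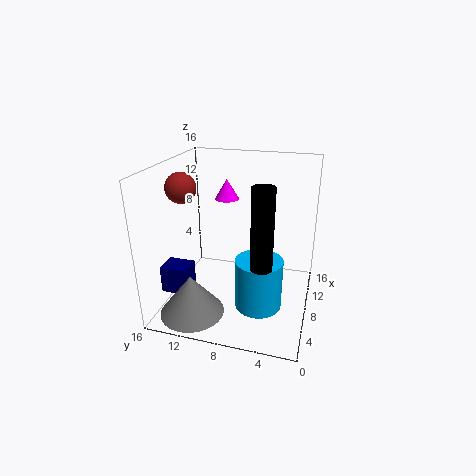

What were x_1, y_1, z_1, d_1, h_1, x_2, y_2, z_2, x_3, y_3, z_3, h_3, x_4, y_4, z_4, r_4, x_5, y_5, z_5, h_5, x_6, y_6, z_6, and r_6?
x_1 = 3.5, y_1 = 12.5, z_1 = 2.5, d_1 = 3, h_1 = 3, x_2 = 4, y_2 = 12.5, z_2 = 14.5, x_3 = 3.5, y_3 = 12, z_3 = 0.5, h_3 = 4.5, x_4 = 13.5, y_4 = 11, z_4 = 10.5, r_4 = 1.5, x_5 = 1.5, y_5 = 4, z_5 = 8.5, h_5 = 7.5, x_6 = 5.5, y_6 = 5, z_6 = 1.5, r_6 = 2.5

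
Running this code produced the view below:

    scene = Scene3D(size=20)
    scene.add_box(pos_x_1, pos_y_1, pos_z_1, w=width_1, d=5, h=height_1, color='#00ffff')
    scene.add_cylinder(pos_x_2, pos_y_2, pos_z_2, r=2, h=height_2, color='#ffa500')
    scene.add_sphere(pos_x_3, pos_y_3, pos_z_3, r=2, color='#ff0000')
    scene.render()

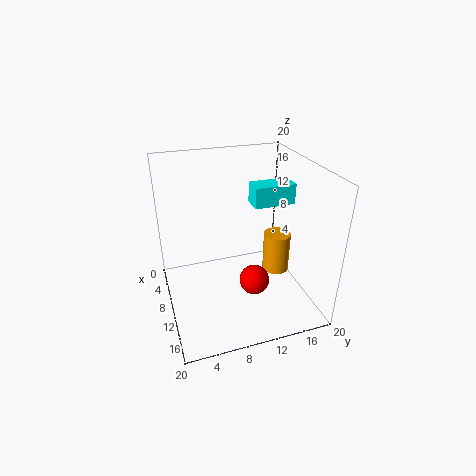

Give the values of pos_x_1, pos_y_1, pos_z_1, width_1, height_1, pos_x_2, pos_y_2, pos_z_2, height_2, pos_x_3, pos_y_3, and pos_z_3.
pos_x_1 = 12.5; pos_y_1 = 10.5; pos_z_1 = 16.5; width_1 = 2.5; height_1 = 2.5; pos_x_2 = 9; pos_y_2 = 16.5; pos_z_2 = 3; height_2 = 6; pos_x_3 = 14; pos_y_3 = 11; pos_z_3 = 5.5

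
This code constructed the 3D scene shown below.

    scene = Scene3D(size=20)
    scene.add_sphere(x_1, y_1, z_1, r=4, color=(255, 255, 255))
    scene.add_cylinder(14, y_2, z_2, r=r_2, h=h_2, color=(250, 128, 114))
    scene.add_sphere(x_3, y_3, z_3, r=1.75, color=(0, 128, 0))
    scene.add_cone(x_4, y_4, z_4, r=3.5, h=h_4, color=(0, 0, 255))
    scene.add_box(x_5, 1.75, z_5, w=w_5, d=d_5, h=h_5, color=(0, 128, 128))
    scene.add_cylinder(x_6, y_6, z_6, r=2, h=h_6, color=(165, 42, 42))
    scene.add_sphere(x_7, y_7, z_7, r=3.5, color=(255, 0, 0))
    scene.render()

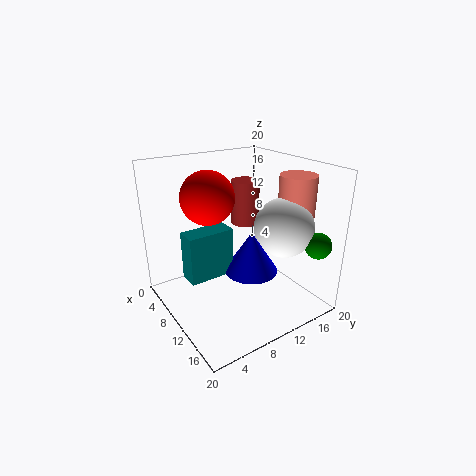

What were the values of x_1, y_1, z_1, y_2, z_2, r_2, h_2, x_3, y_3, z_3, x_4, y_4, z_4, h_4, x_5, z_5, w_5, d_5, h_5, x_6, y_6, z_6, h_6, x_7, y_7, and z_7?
x_1 = 14.25
y_1 = 14.5
z_1 = 12
y_2 = 16.75
z_2 = 13.25
r_2 = 2.5
h_2 = 5.5
x_3 = 18.25
y_3 = 17
z_3 = 10.25
x_4 = 13.5
y_4 = 9.75
z_4 = 6.75
h_4 = 5.5
x_5 = 9.5
z_5 = 6.5
w_5 = 2.75
d_5 = 6
h_5 = 6.25
x_6 = 7.75
y_6 = 12.75
z_6 = 11
h_6 = 6.25
x_7 = 9
y_7 = 6
z_7 = 16.25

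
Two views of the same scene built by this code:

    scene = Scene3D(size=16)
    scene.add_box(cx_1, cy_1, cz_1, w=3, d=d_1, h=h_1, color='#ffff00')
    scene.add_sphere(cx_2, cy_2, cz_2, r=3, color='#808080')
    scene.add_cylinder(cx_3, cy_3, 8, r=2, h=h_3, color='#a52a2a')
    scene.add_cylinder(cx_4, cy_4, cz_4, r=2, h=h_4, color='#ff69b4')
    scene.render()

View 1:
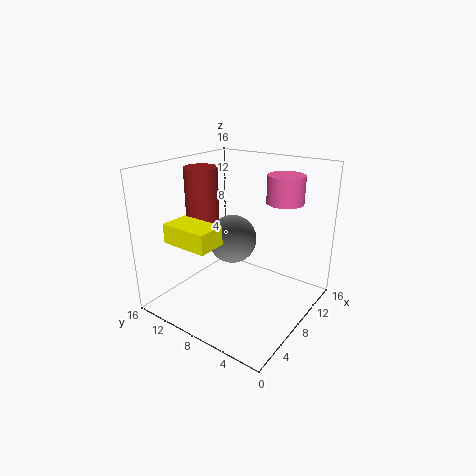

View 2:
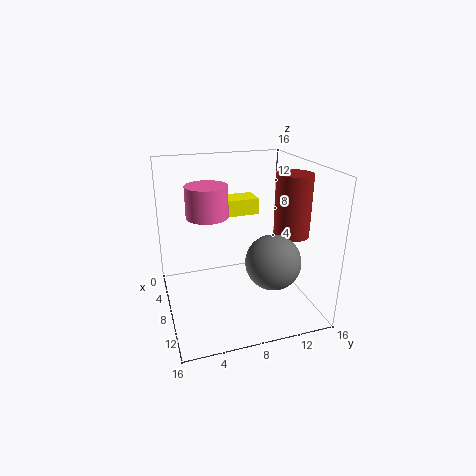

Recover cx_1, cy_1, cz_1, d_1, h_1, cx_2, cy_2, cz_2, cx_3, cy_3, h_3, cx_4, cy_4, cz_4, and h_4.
cx_1 = 1
cy_1 = 7
cz_1 = 9
d_1 = 5
h_1 = 2
cx_2 = 11
cy_2 = 11
cz_2 = 6
cx_3 = 9
cy_3 = 14
h_3 = 7
cx_4 = 11
cy_4 = 4
cz_4 = 12
h_4 = 3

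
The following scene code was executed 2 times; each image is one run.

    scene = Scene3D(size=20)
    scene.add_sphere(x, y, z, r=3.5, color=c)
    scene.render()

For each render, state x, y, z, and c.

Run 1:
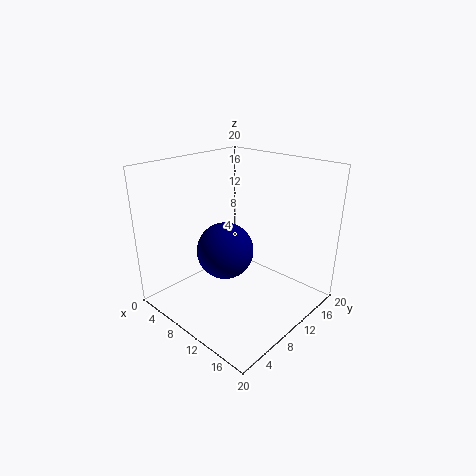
x = 12; y = 5.5; z = 10.5; c = 'navy'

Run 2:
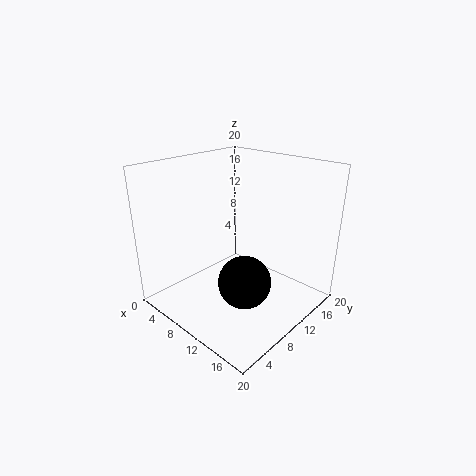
x = 13.5; y = 7.5; z = 5.5; c = 'black'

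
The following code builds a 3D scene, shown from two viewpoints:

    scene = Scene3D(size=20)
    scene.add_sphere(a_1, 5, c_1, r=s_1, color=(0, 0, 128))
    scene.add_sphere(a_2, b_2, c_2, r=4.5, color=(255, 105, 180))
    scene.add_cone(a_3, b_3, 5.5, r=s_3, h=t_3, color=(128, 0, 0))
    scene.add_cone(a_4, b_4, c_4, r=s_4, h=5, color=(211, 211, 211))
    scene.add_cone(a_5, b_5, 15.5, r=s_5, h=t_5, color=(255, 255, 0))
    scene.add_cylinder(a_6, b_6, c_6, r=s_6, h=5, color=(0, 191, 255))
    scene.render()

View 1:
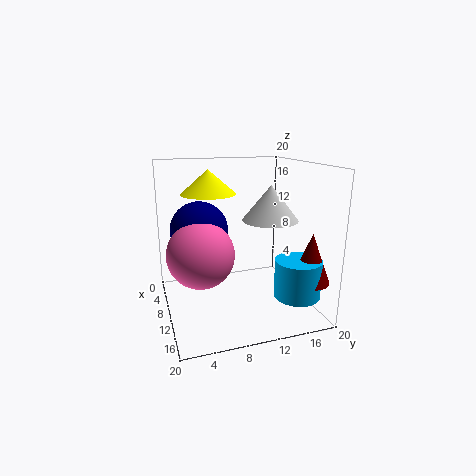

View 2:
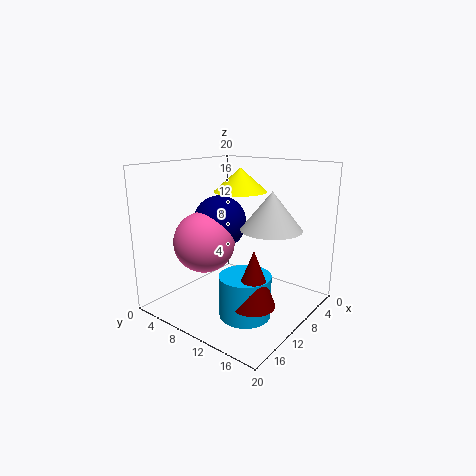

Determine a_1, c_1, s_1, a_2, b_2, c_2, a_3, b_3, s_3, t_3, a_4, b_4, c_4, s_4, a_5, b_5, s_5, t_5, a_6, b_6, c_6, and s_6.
a_1 = 8, c_1 = 11, s_1 = 4, a_2 = 11, b_2 = 4.5, c_2 = 8.5, a_3 = 17, b_3 = 17.5, s_3 = 2.5, t_3 = 6.5, a_4 = 9.5, b_4 = 15, c_4 = 12, s_4 = 4, a_5 = 5.5, b_5 = 7, s_5 = 4, t_5 = 3.5, a_6 = 16.5, b_6 = 16, c_6 = 3.5, s_6 = 3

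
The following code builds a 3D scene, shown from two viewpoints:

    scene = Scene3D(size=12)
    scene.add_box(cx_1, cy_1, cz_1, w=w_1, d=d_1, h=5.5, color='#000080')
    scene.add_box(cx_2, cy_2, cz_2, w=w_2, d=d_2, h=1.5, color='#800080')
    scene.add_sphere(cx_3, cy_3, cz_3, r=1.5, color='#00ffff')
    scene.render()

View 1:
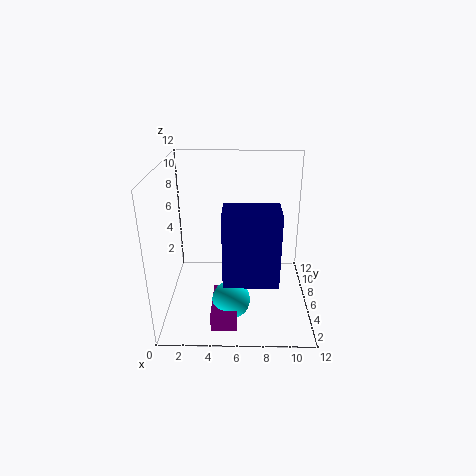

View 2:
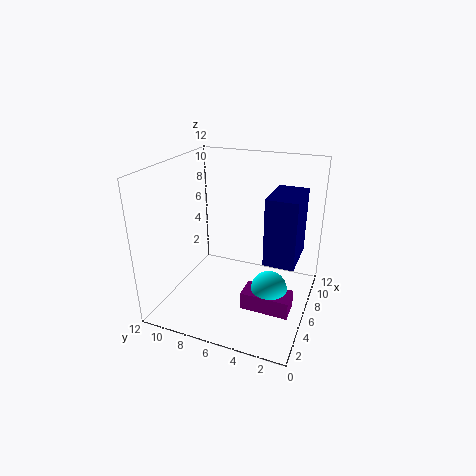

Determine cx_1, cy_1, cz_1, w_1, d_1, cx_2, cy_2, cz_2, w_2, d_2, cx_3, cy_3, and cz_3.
cx_1 = 5
cy_1 = 1
cz_1 = 4.5
w_1 = 4
d_1 = 2.5
cx_2 = 4
cy_2 = 1
cz_2 = 0.5
w_2 = 2
d_2 = 4
cx_3 = 5.5
cy_3 = 3
cz_3 = 2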